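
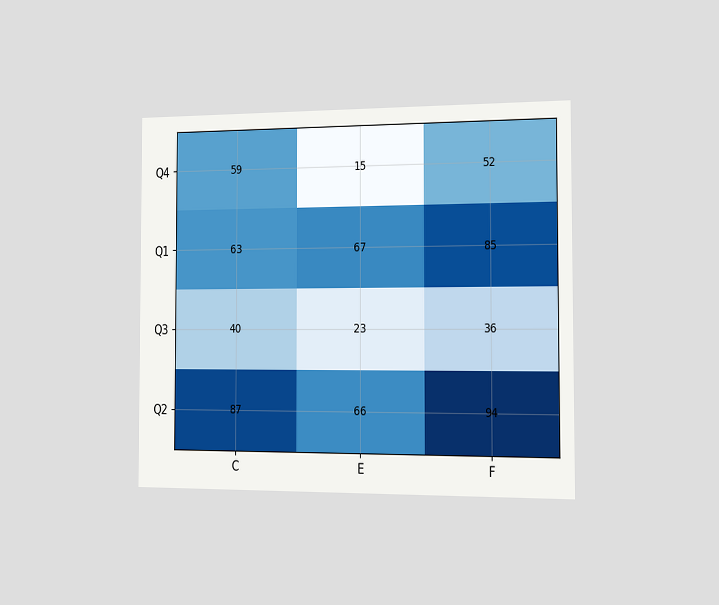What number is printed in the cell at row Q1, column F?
The chart is viewed slightly from the right. The (Q1, F) cell reads 85.

85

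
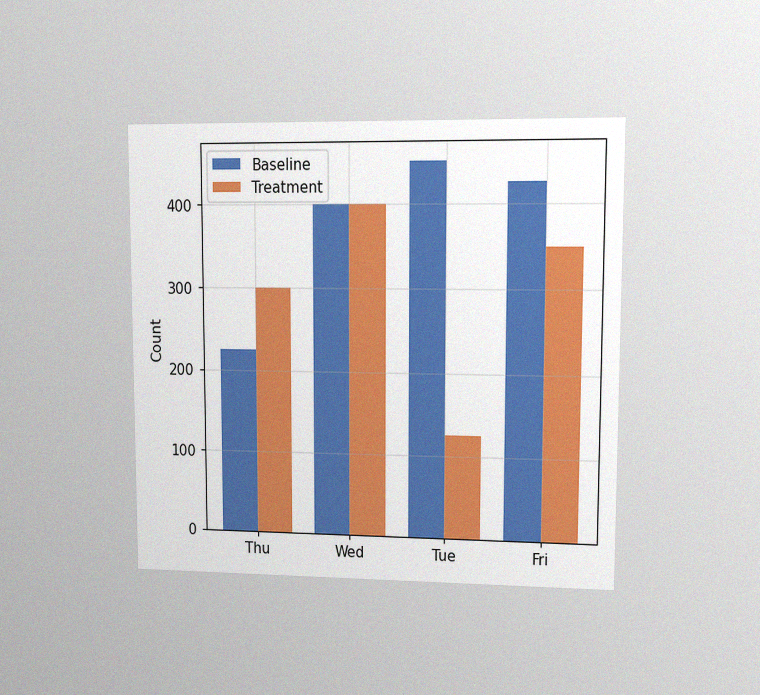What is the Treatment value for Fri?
The chart is viewed at a slight angle, with some photo noise. The Treatment bar at Fri reaches 350 on the y-axis.

350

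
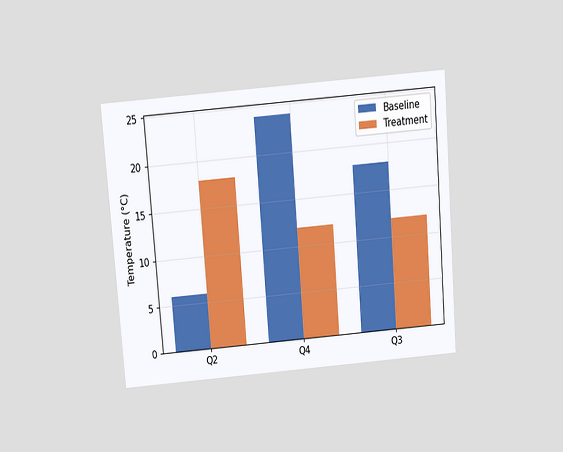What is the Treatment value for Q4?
12°C

The chart is tilted about 5° counter-clockwise and viewed slightly from above. The Treatment bar at Q4 reaches 12°C on the y-axis.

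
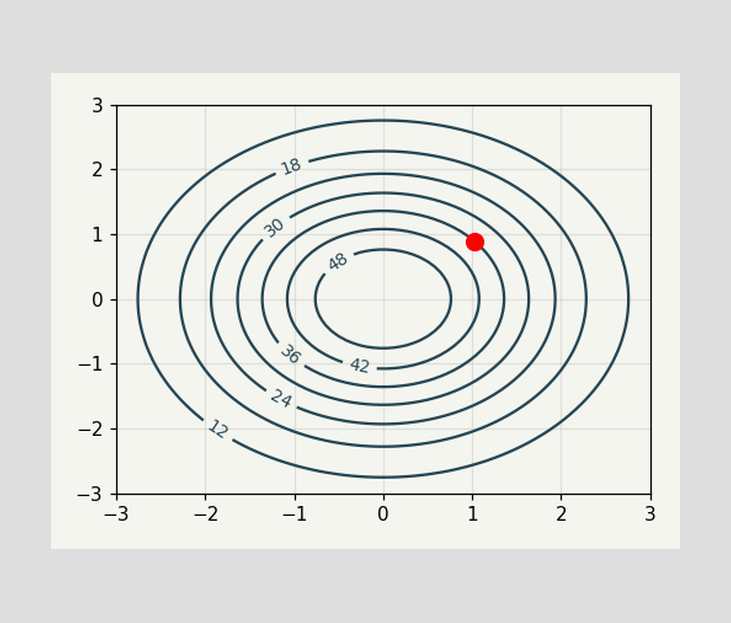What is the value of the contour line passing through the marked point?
The marked point sits on the contour labelled 36.

36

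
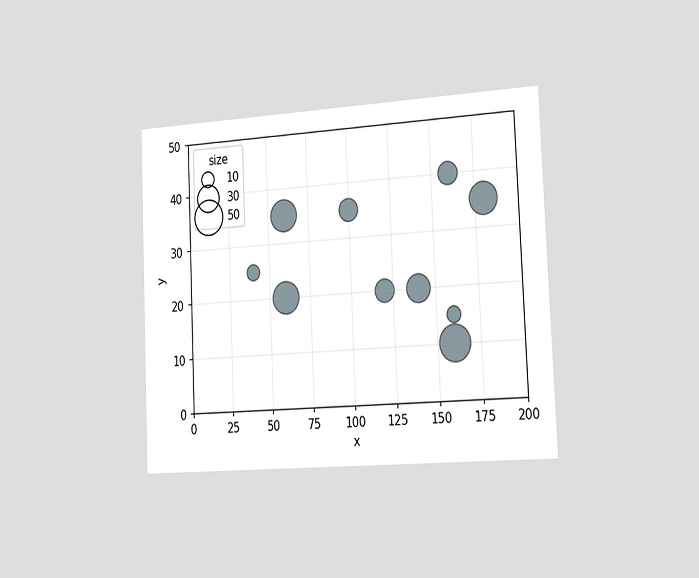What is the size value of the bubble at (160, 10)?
The chart is tilted about 2° counter-clockwise and viewed slightly from the right. Matching the bubble at (160, 10) against the size legend gives 50.

50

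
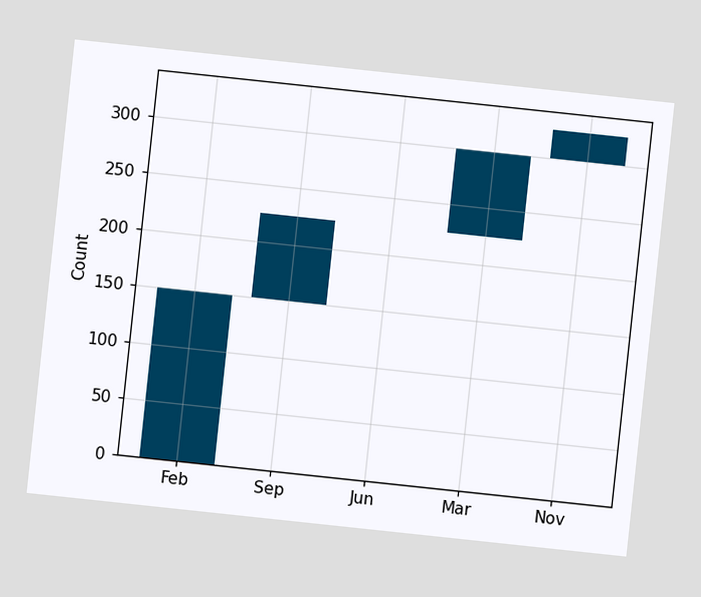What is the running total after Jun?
The chart is tilted about 6° clockwise. After Jun the running total reaches 225.

225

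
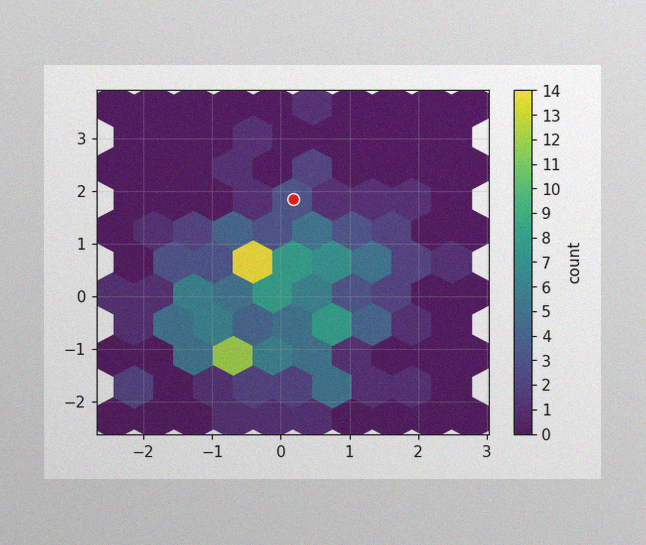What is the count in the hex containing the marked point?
The image has some photo noise and uneven lighting. The marked hex reads 3 on the colorbar.

3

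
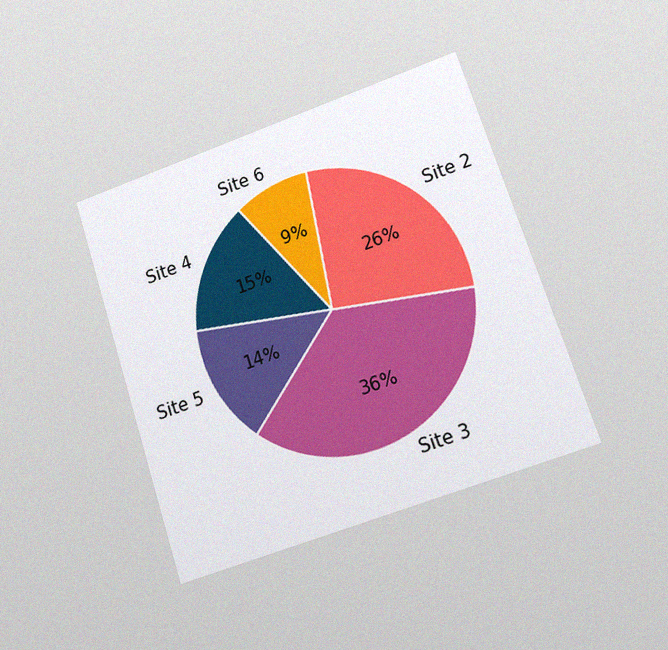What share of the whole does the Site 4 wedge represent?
The chart is tilted about 18° counter-clockwise and viewed at a slight angle, with some photo noise. The Site 4 slice takes up 15% of the pie.

15%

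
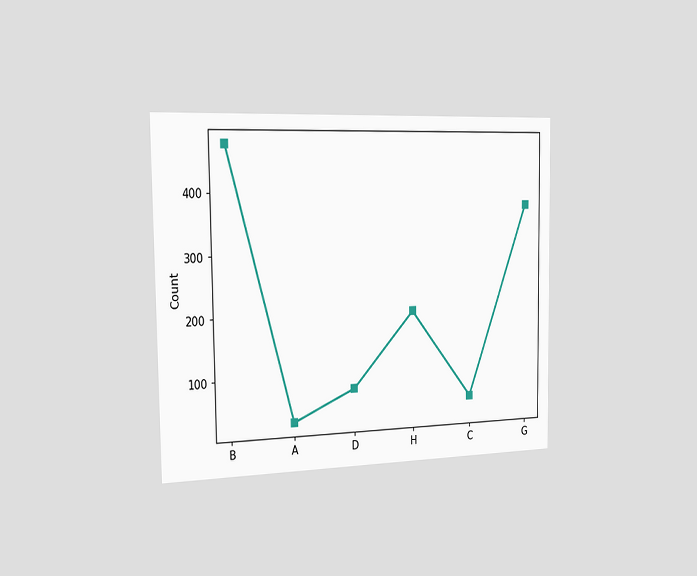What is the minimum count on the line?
The chart is viewed slightly from the left. The lowest point is at A, and reading across to the y-axis gives 25.

25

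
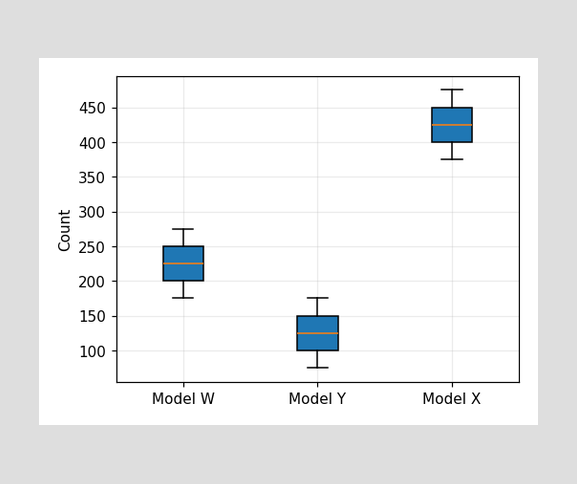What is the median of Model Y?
125

The median line in the Model Y box sits at 125.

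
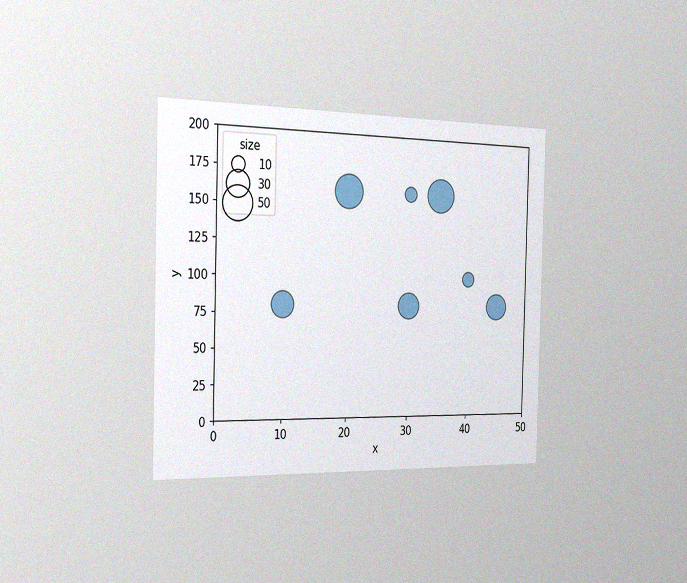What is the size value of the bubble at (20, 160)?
50

The chart is viewed slightly from the left, with some photo noise. Matching the bubble at (20, 160) against the size legend gives 50.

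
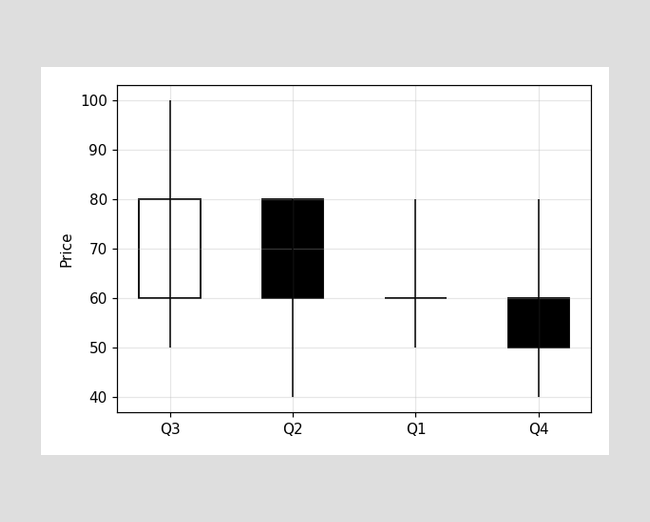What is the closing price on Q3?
80

The Q3 candle closes at 80.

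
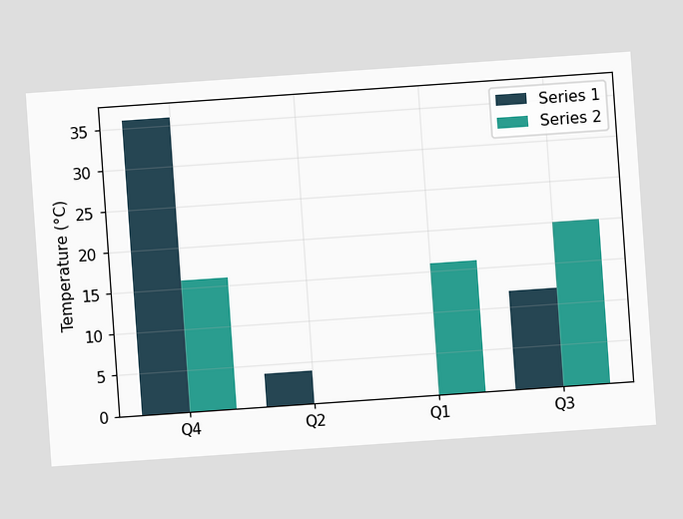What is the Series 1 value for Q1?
The chart is tilted about 4° counter-clockwise. The Series 1 bar at Q1 reaches 0°C on the y-axis.

0°C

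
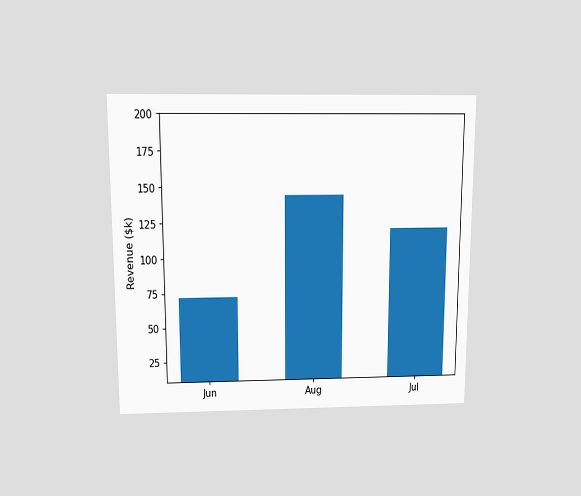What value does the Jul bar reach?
The chart is viewed slightly from above. Reading along the chart's y-axis, the Jul bar reaches $120k.

$120k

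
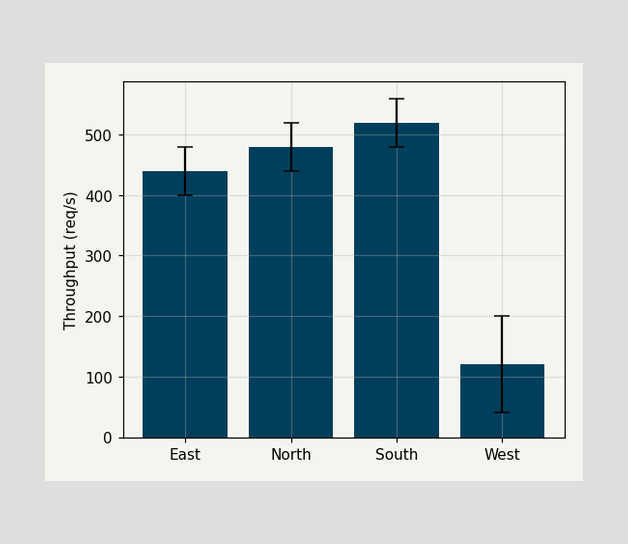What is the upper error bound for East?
The East bar's upper whisker reaches 480req/s.

480req/s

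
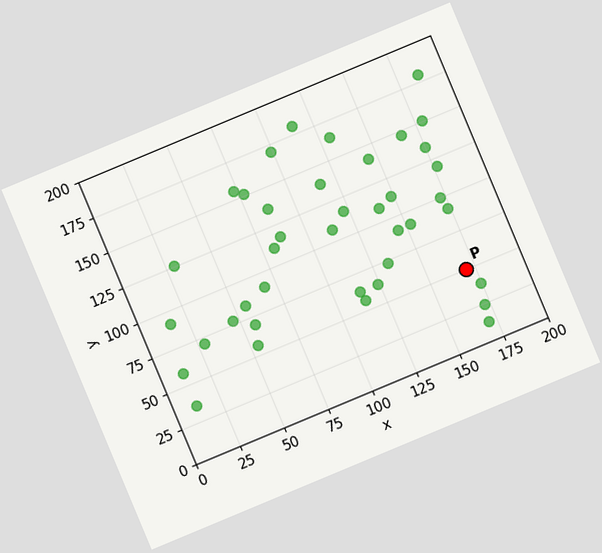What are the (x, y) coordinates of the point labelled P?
(170, 50)

The chart is tilted about 23° counter-clockwise. Following the gridlines from P to each axis, P sits at (170, 50).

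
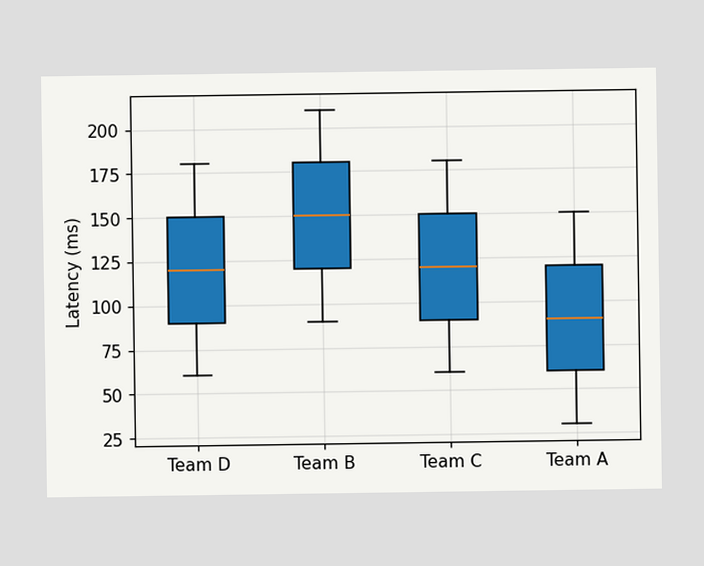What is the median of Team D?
120ms

The median line in the Team D box sits at 120ms.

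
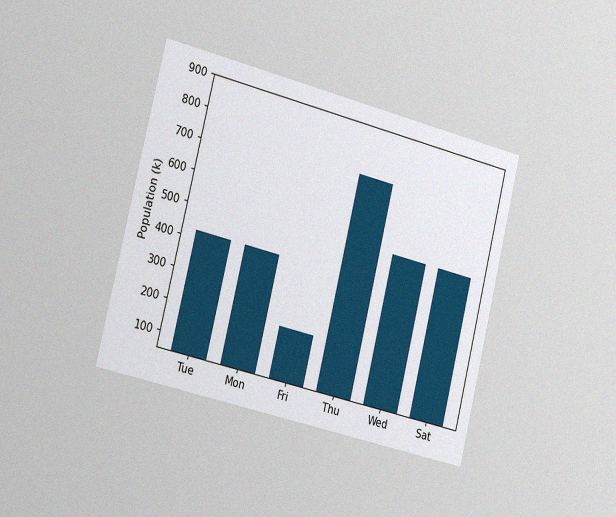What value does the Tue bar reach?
The chart is tilted about 14° clockwise and viewed slightly from the left, with some photo noise. Reading along the chart's y-axis, the Tue bar reaches 424k.

424k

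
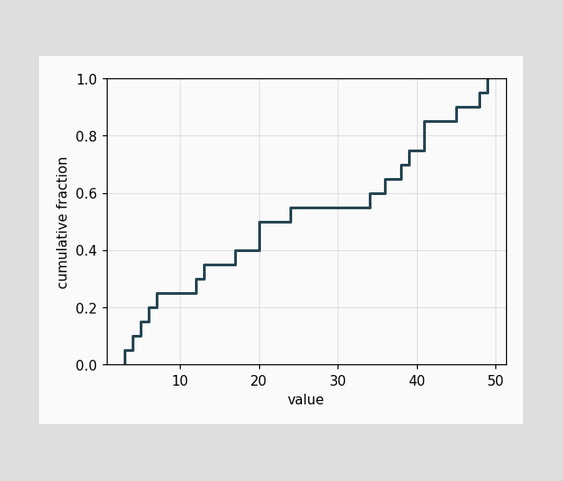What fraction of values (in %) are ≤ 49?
100%

At x=49 the ECDF step is at 100%.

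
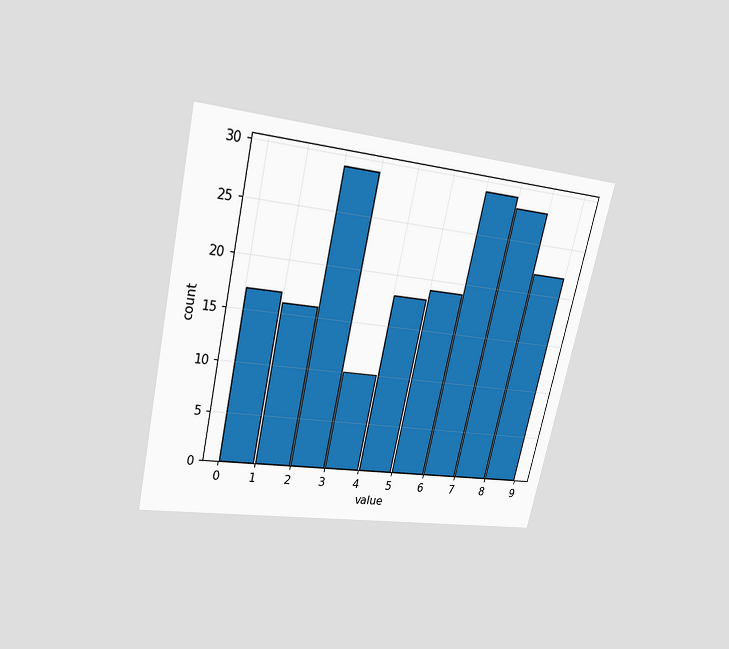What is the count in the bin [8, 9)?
22

The chart is tilted about 13° clockwise and viewed slightly from above. The [8, 9) bin has height 22.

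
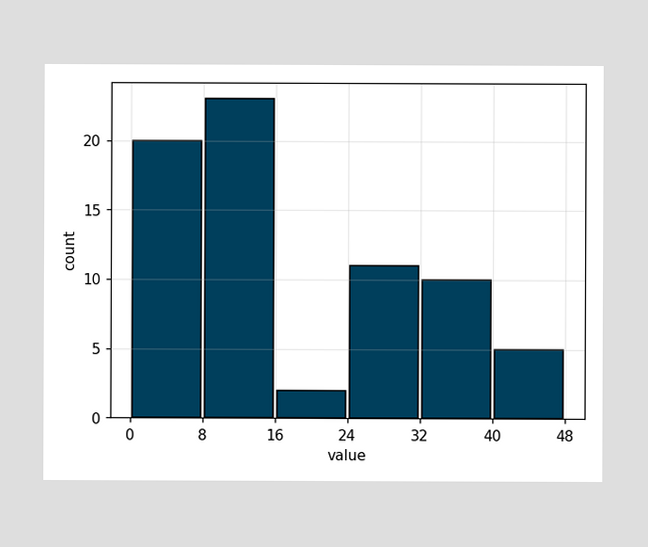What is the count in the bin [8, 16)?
The [8, 16) bin has height 23.

23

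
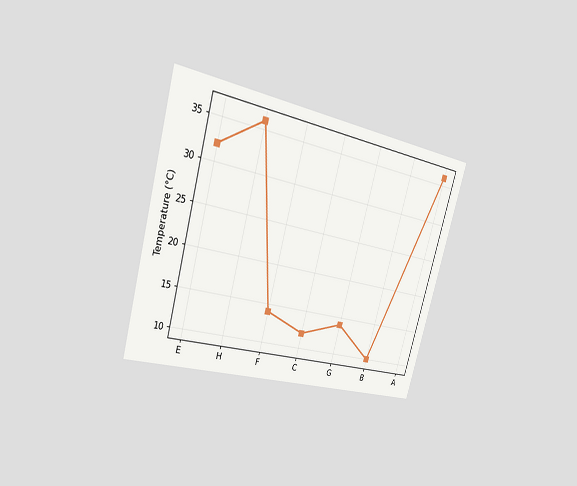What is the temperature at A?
36°C

The chart is tilted about 15° clockwise and viewed slightly from the left. At A, the line is at 36°C.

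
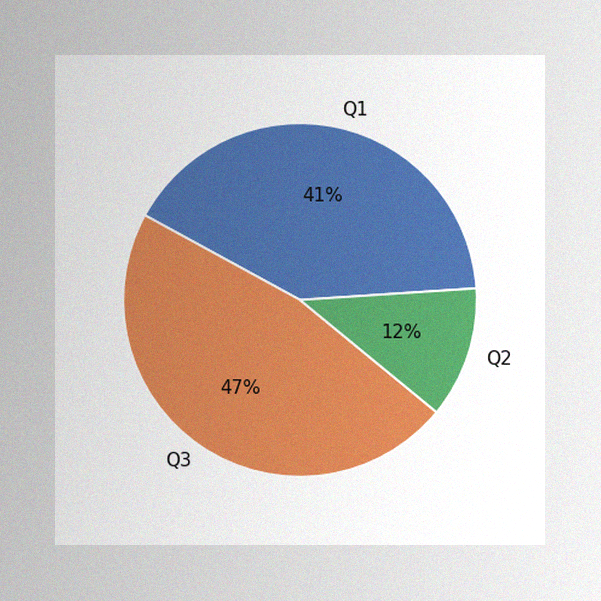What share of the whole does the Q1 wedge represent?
41%

The image has some photo noise and uneven lighting. The Q1 slice takes up 41% of the pie.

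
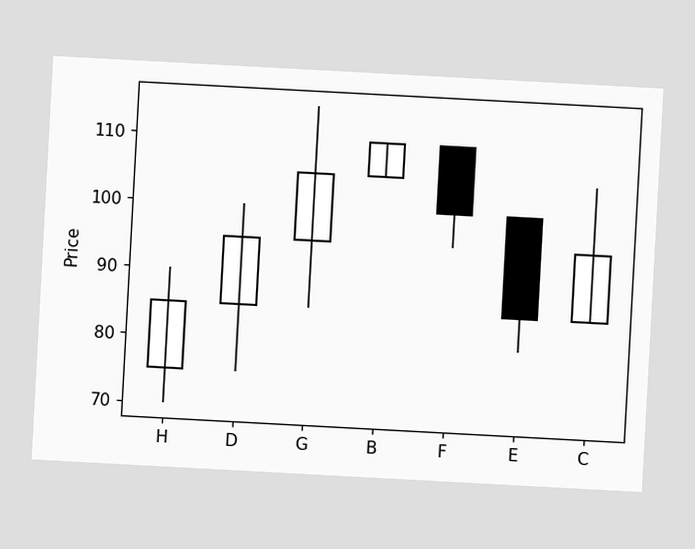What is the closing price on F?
The chart is tilted about 3° clockwise. The F candle closes at 100.

100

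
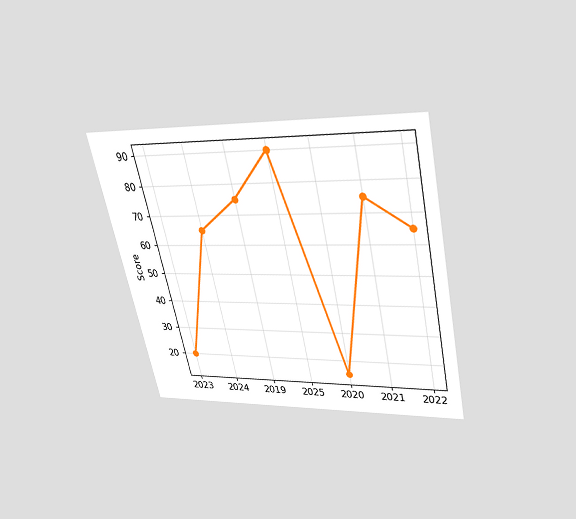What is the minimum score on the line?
15

The chart is tilted about 12° counter-clockwise and viewed slightly from above. The lowest point is at 2020, and reading across to the y-axis gives 15.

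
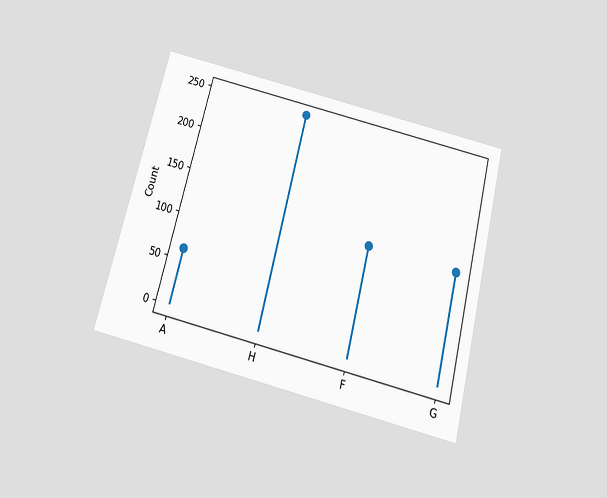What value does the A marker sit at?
62

The chart is tilted about 14° clockwise and viewed slightly from below. The A marker sits at 62.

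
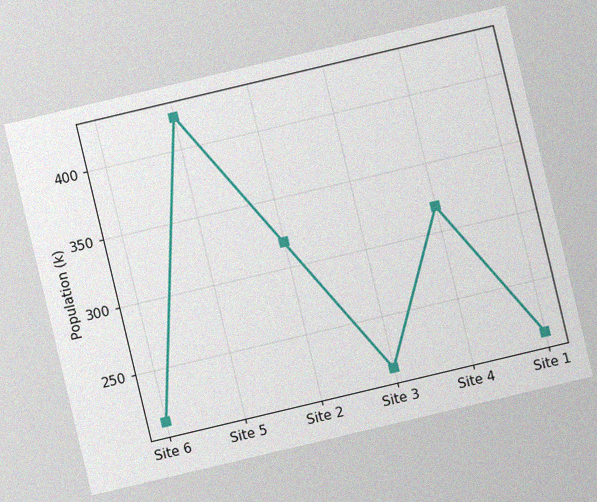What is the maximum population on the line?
The chart is tilted about 13° counter-clockwise, with some photo noise. The highest point is at Site 5, and reading across to the y-axis gives 424k.

424k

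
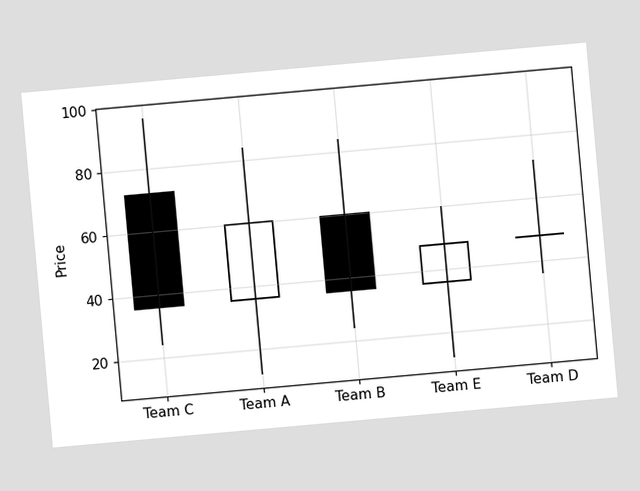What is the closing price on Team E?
The chart is tilted about 5° counter-clockwise. The Team E candle closes at 48.

48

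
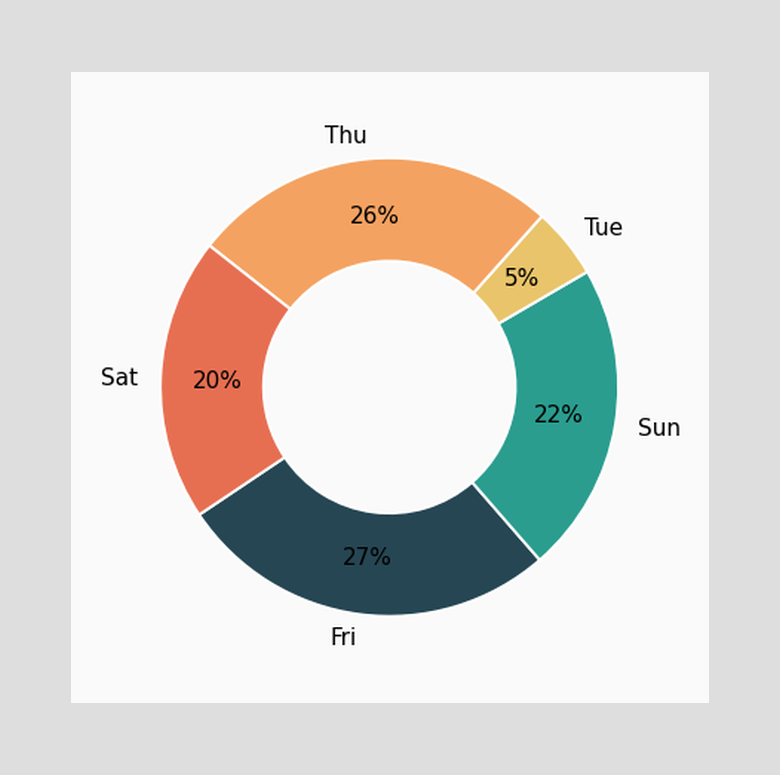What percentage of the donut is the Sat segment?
20%

The Sat segment takes up 20% of the ring.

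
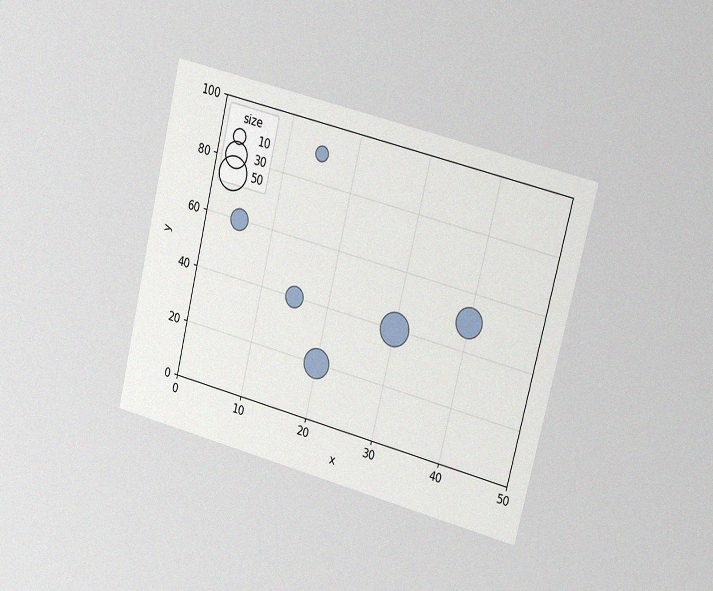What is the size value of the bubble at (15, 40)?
20

The chart is tilted about 14° clockwise and viewed slightly from the right, with some photo noise. Matching the bubble at (15, 40) against the size legend gives 20.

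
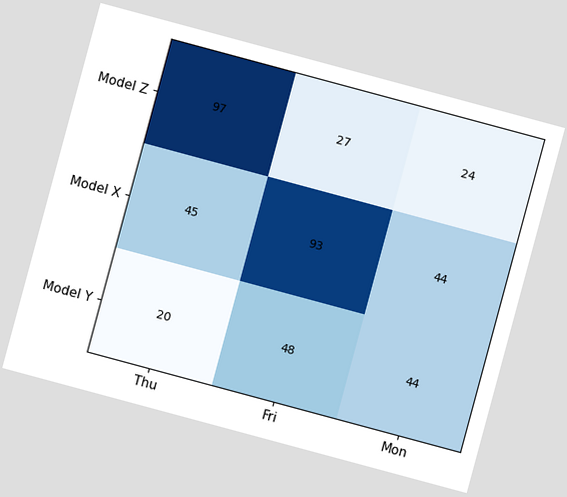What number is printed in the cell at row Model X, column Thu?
45

The chart is tilted about 15° clockwise. The (Model X, Thu) cell reads 45.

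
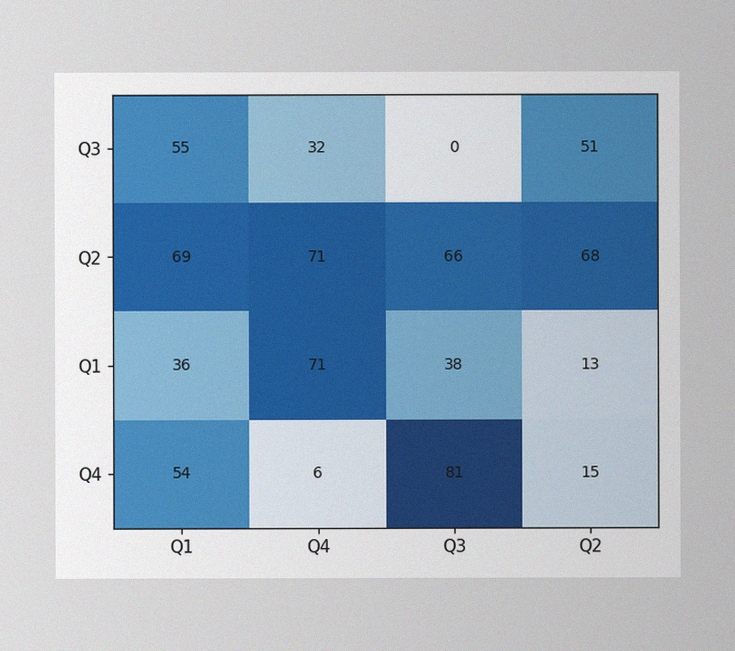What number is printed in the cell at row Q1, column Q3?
The image has some photo noise and uneven lighting. The (Q1, Q3) cell reads 38.

38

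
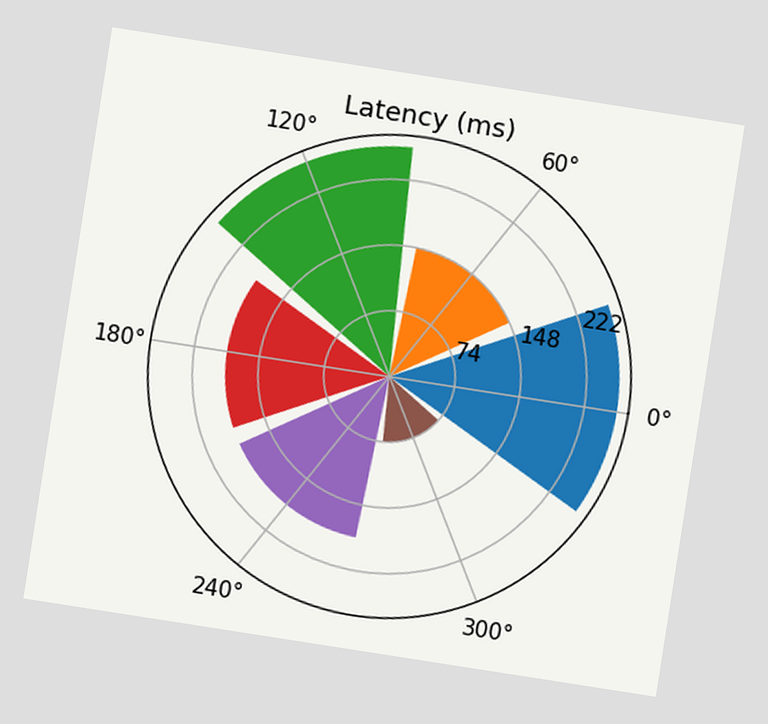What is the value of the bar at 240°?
The chart is tilted about 9° clockwise. The bar at 240° reaches 185ms on the radial axis.

185ms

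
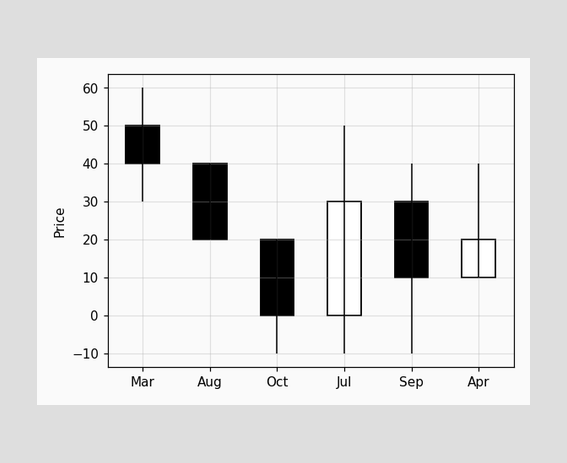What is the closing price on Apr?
20

The Apr candle closes at 20.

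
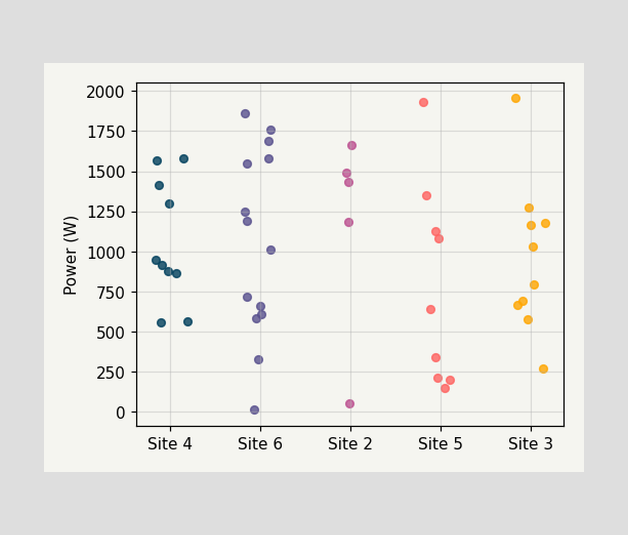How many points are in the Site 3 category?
Counting the markers in the Site 3 column gives 10.

10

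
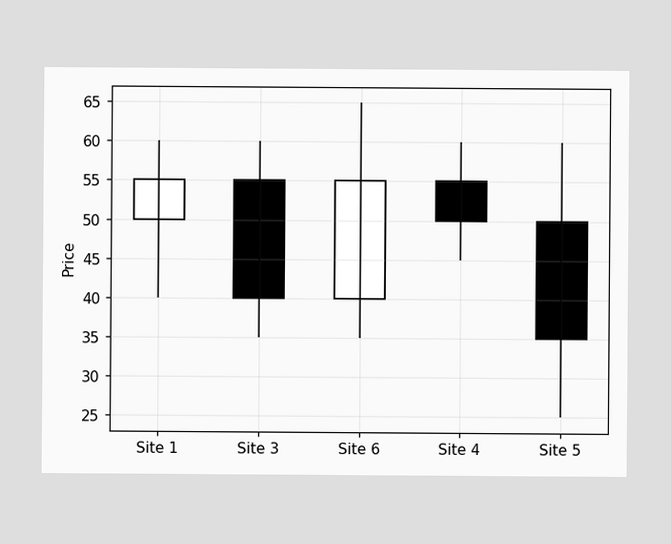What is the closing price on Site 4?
50

The Site 4 candle closes at 50.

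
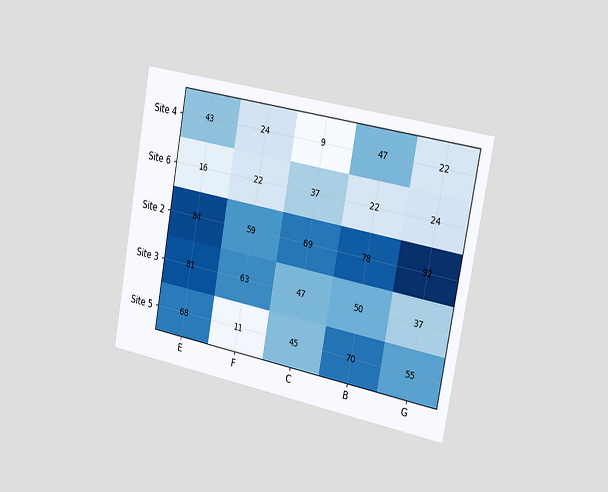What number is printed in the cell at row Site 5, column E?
68

The chart is tilted about 10° clockwise and viewed slightly from the right. The (Site 5, E) cell reads 68.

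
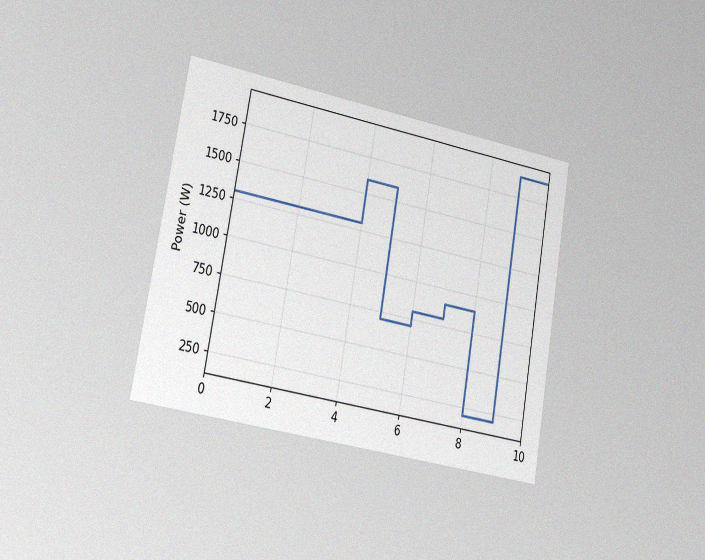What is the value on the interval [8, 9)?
200W

The chart is tilted about 10° clockwise and viewed slightly from the left, with some photo noise. On [8, 9) the step sits at 200W.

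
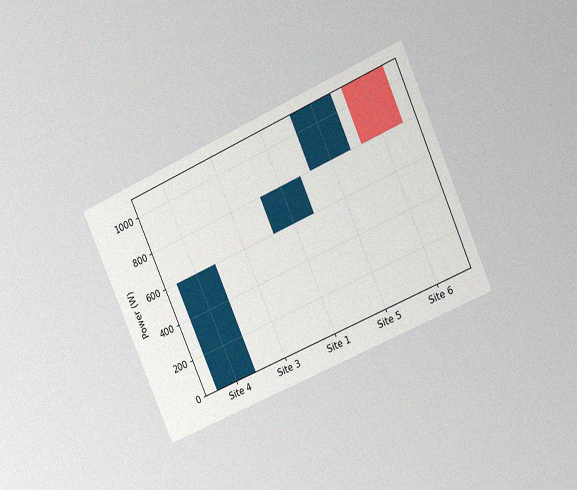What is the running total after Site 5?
The chart is tilted about 24° counter-clockwise and viewed at a slight angle, with some photo noise. After Site 5 the running total reaches 1100W.

1100W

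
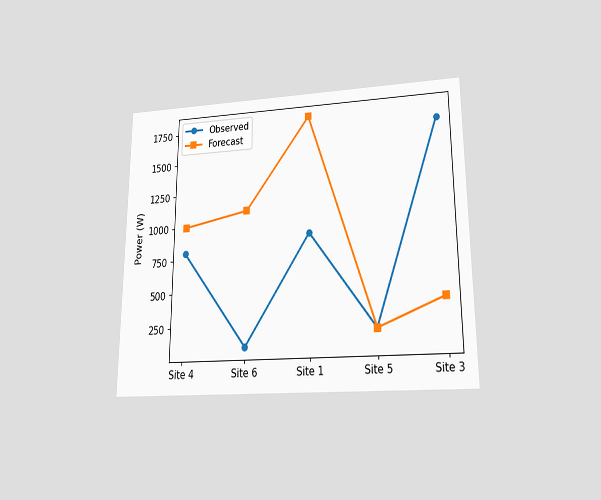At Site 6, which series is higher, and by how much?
The chart is viewed slightly from below. At Site 6, Forecast sits above the other line by 1000W.

Forecast, by 1000W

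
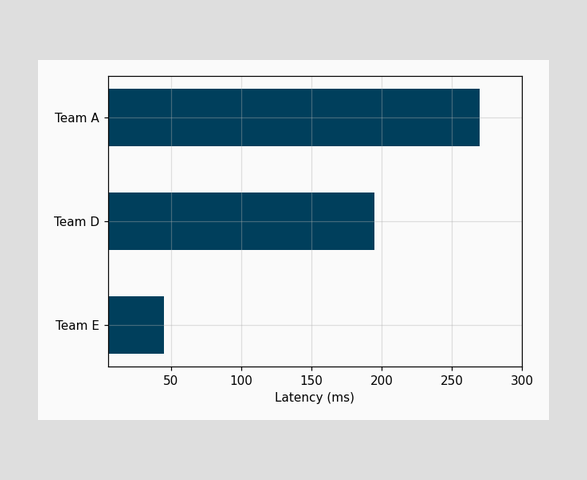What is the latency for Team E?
Reading along the chart's x-axis, the Team E bar reaches 45ms.

45ms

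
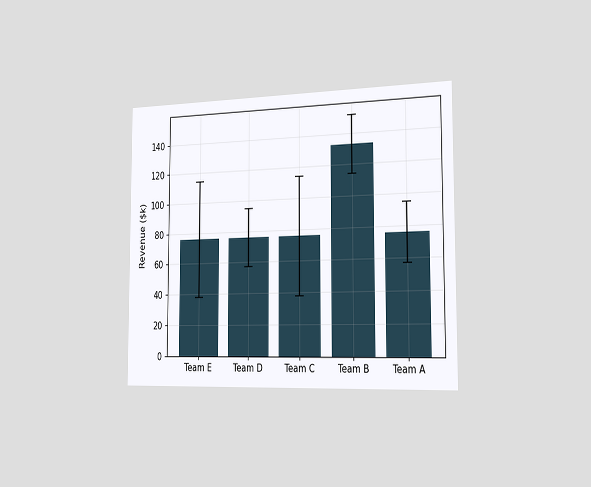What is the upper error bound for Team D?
$95k

The chart is viewed slightly from the right. The Team D bar's upper whisker reaches $95k.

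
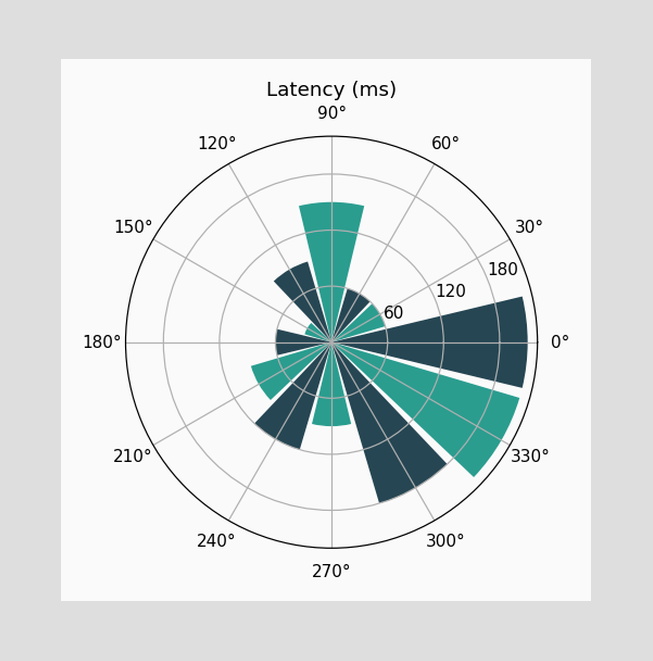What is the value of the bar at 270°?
The bar at 270° reaches 90ms on the radial axis.

90ms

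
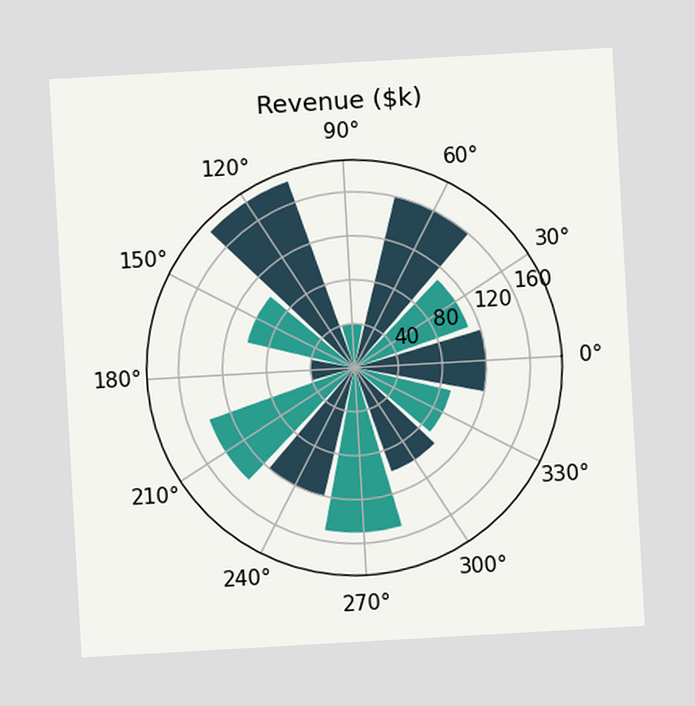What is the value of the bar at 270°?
$150k

The chart is tilted about 3° counter-clockwise. The bar at 270° reaches $150k on the radial axis.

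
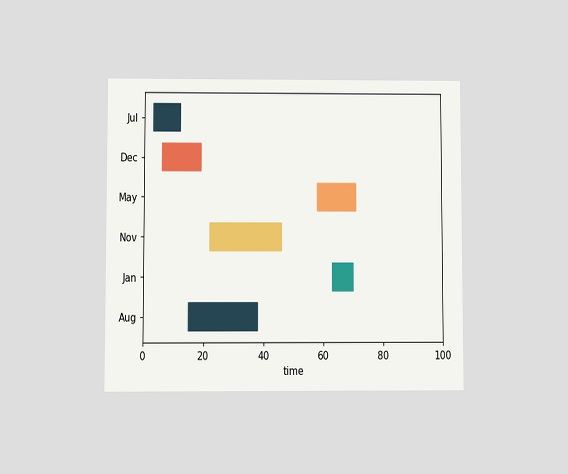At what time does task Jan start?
63

The chart is viewed at a slight angle. The Jan bar begins at t=63.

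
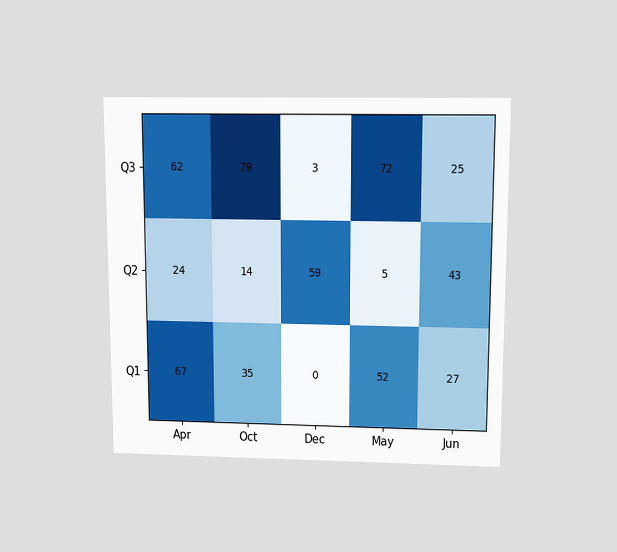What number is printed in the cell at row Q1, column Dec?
The chart is viewed slightly from above. The (Q1, Dec) cell reads 0.

0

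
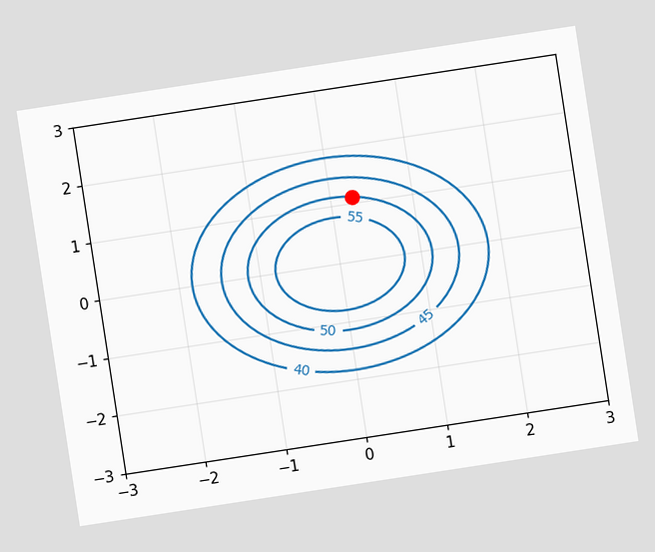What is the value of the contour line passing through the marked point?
The chart is tilted about 9° counter-clockwise. The marked point sits on the contour labelled 50.

50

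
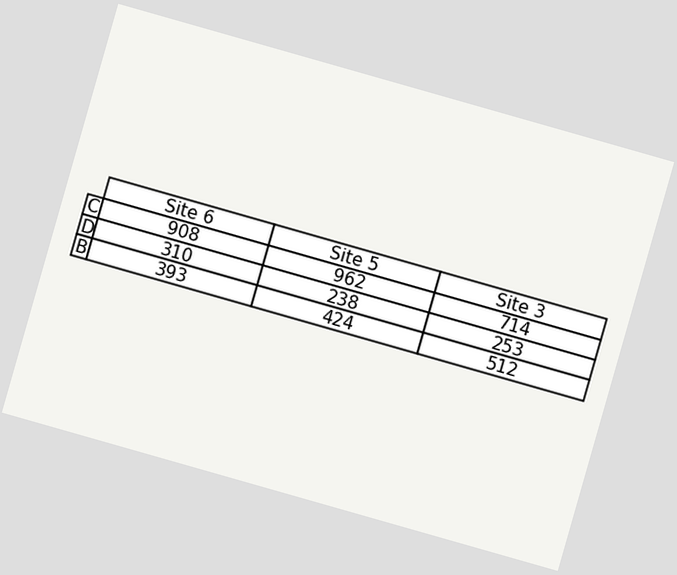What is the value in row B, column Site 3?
512

The chart is tilted about 16° clockwise. The (B, Site 3) cell reads 512.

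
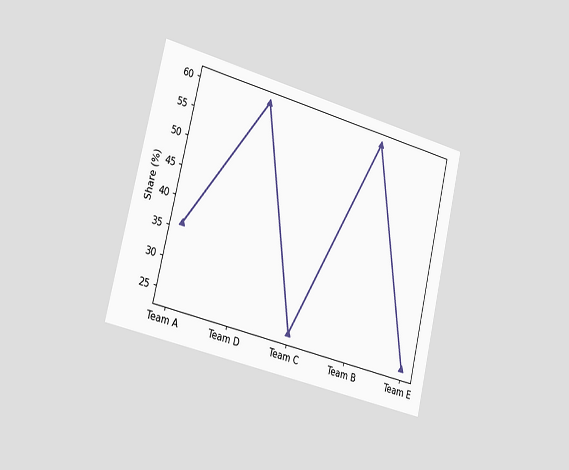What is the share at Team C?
The chart is tilted about 13° clockwise and viewed slightly from the left. At Team C, the line is at 24%.

24%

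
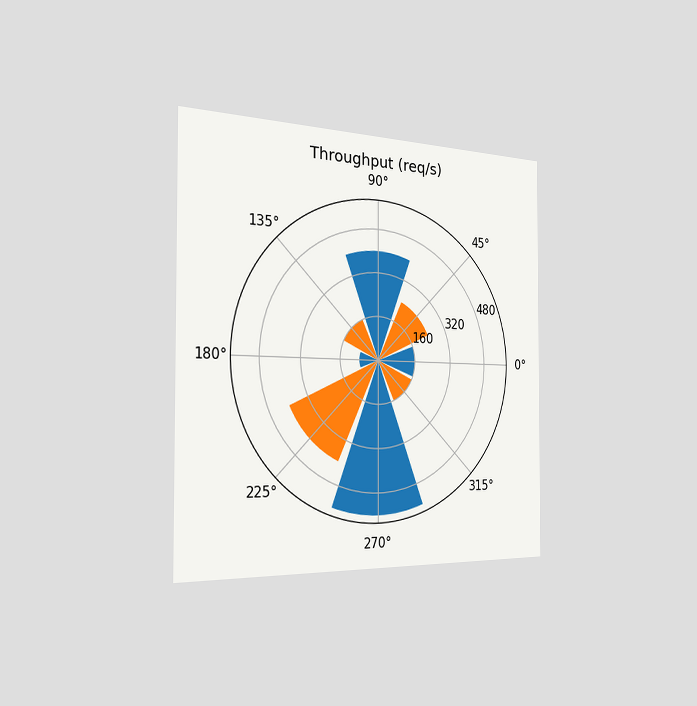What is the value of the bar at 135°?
160req/s

The chart is viewed slightly from the left. The bar at 135° reaches 160req/s on the radial axis.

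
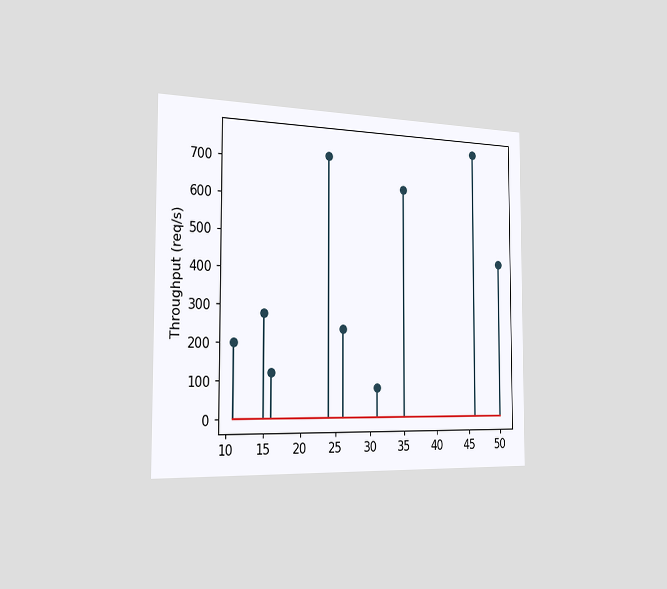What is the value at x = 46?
760req/s

The chart is viewed slightly from the left. The stem at x=46 reaches 760req/s.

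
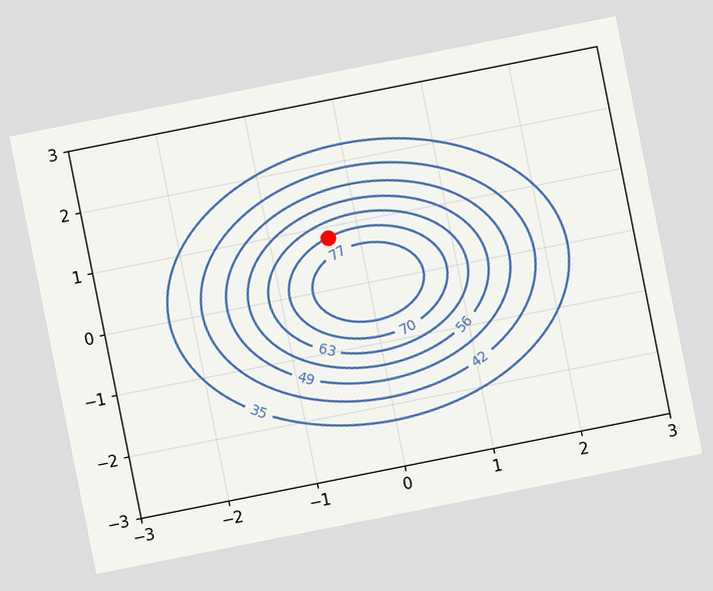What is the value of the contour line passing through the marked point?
70

The chart is tilted about 11° counter-clockwise. The marked point sits on the contour labelled 70.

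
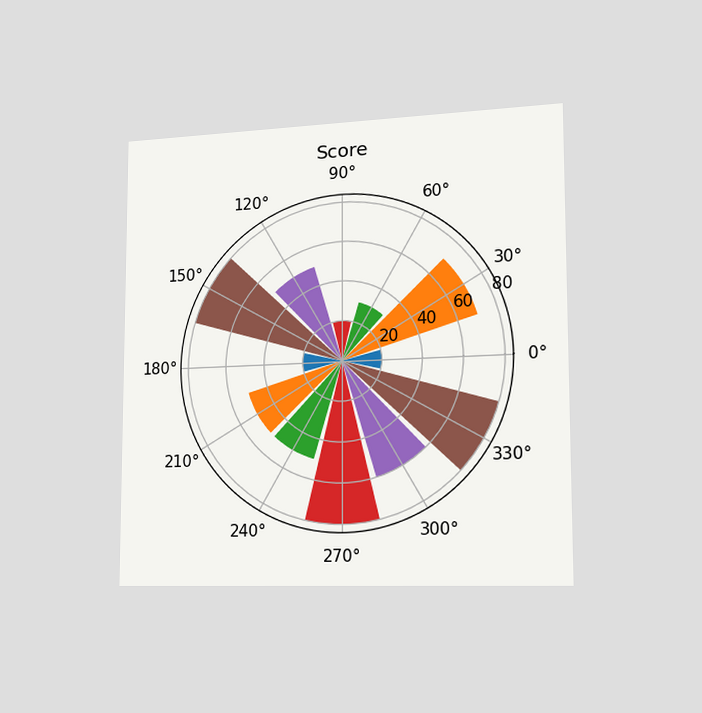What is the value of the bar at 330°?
The chart is viewed slightly from the right. The bar at 330° reaches 80 on the radial axis.

80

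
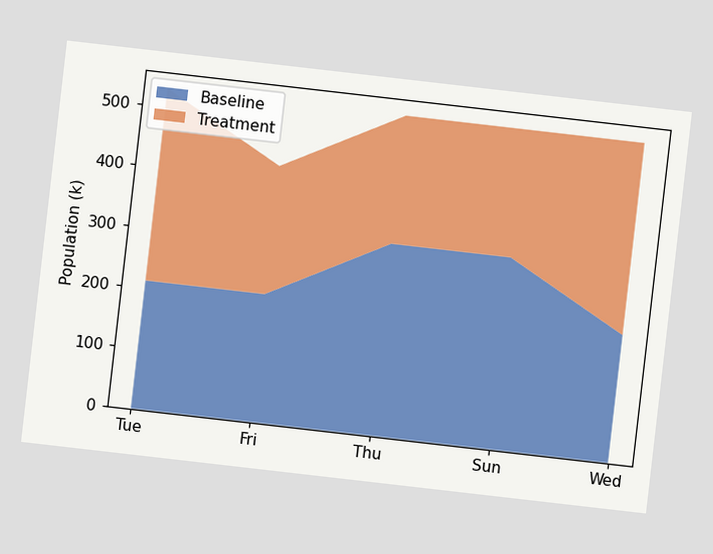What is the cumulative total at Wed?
The chart is tilted about 7° clockwise. The stacked total at Wed reaches 530k.

530k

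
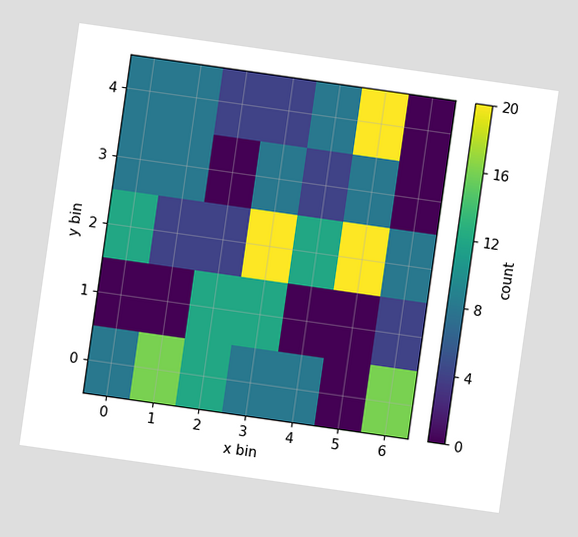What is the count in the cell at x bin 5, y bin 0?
The chart is tilted about 8° clockwise. Matching the cell (5, 0) against the colorbar gives 0.

0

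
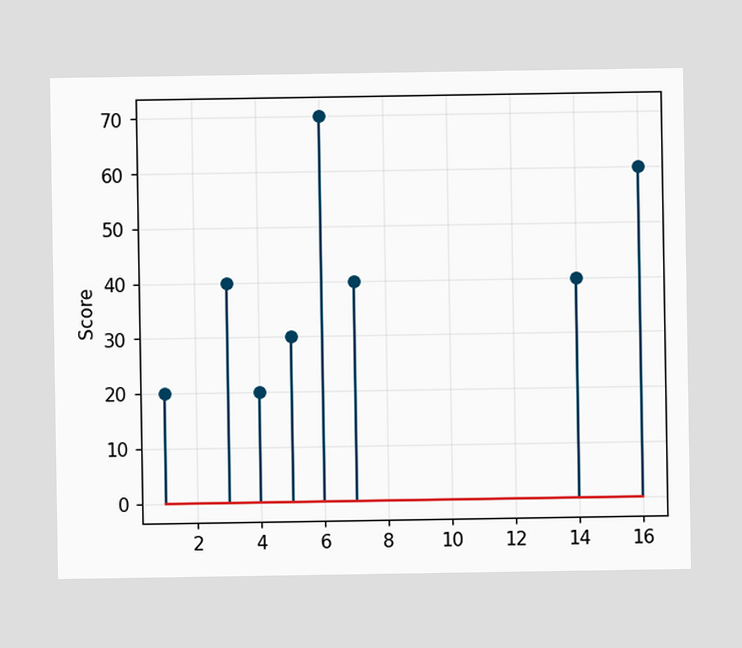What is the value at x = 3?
The stem at x=3 reaches 40.

40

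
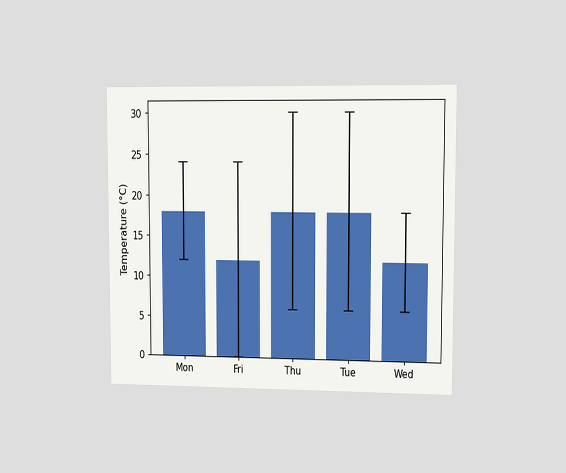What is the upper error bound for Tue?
30°C

The chart is viewed slightly from the right. The Tue bar's upper whisker reaches 30°C.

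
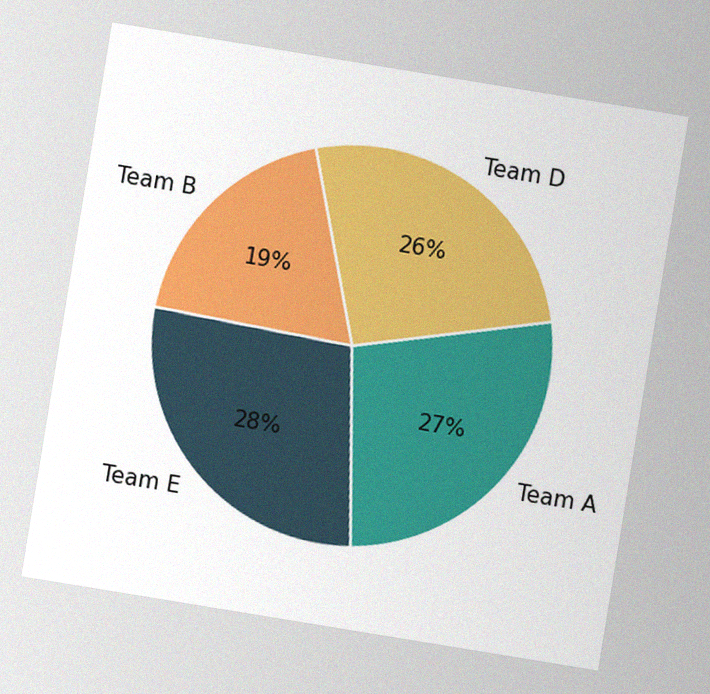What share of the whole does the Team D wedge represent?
The chart is tilted about 9° clockwise, with some photo noise. The Team D slice takes up 26% of the pie.

26%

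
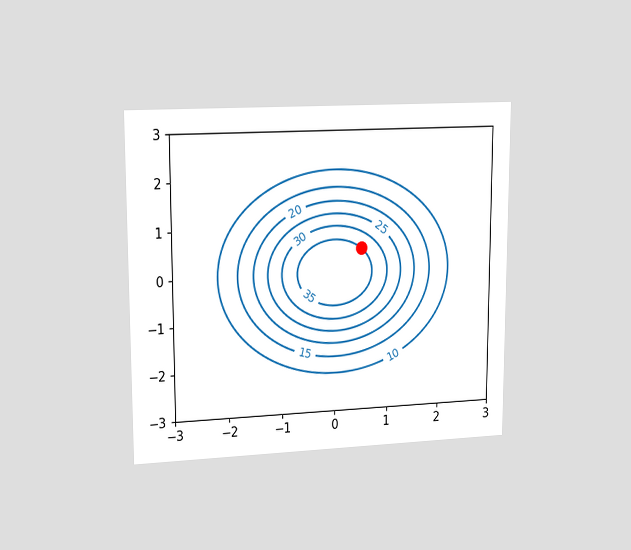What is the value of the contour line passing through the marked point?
The chart is viewed at a slight angle. The marked point sits on the contour labelled 35.

35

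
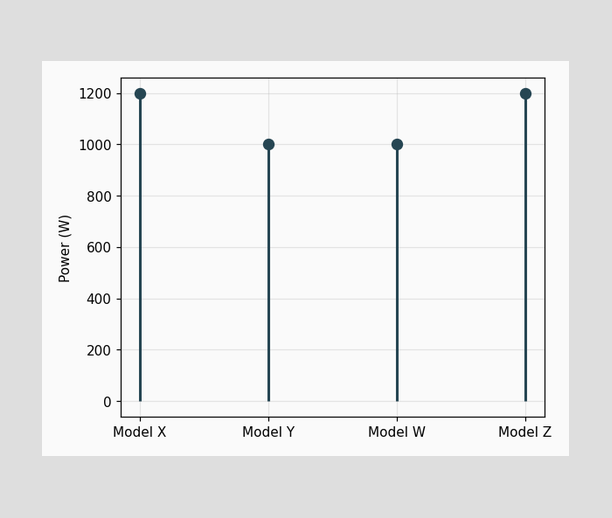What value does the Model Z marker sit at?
The Model Z marker sits at 1200W.

1200W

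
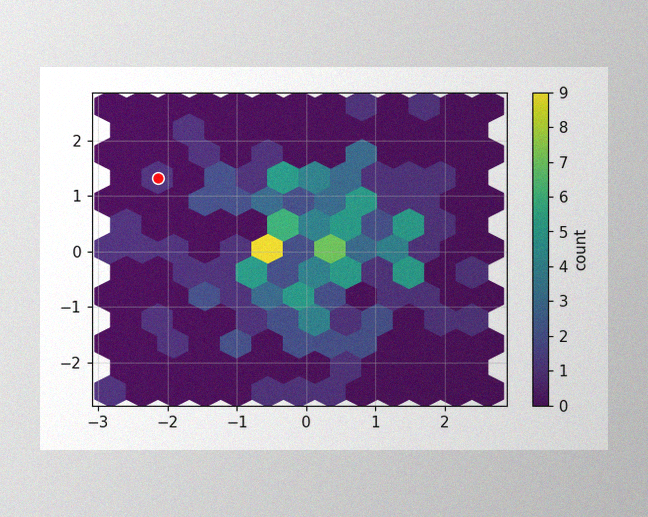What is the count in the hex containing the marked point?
1

The image has some photo noise and uneven lighting. The marked hex reads 1 on the colorbar.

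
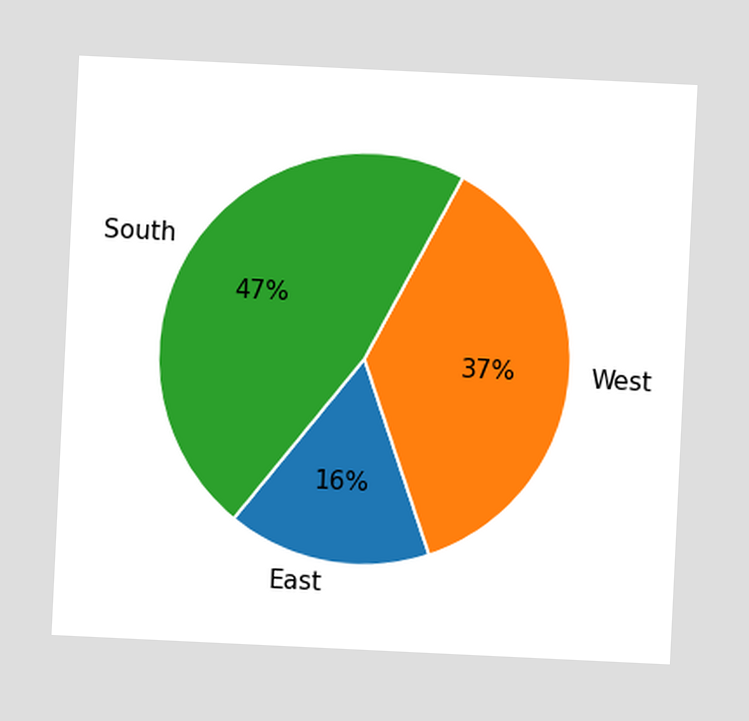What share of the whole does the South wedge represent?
The chart is tilted about 3° clockwise. The South slice takes up 47% of the pie.

47%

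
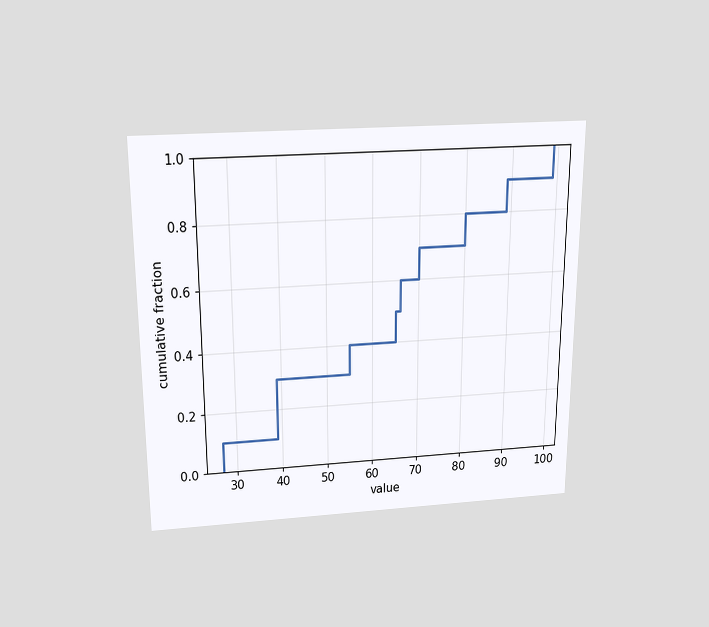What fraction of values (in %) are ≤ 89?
90%

The chart is viewed slightly from above. At x=89 the ECDF step is at 90%.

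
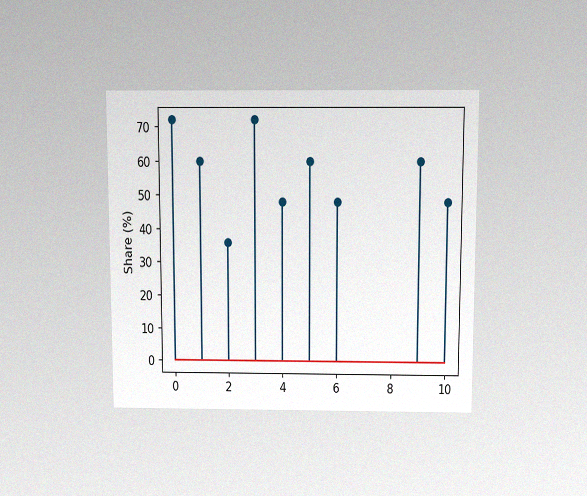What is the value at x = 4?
48%

The chart is viewed slightly from above, with some photo noise. The stem at x=4 reaches 48%.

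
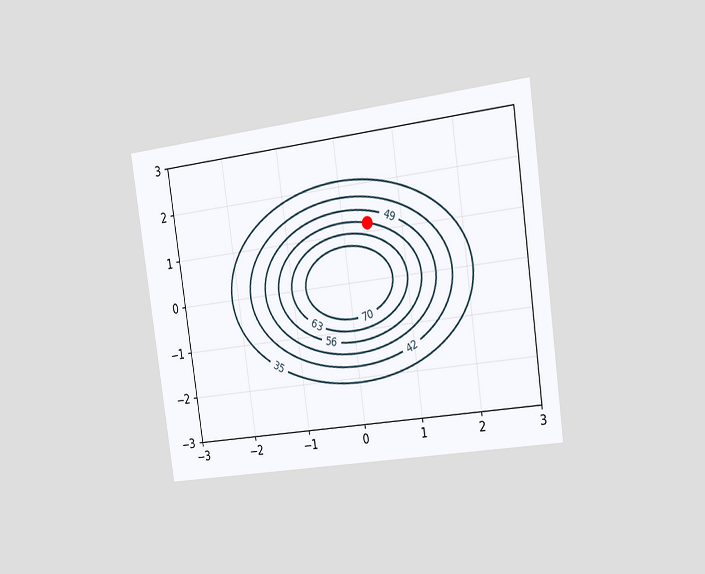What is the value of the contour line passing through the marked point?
The chart is tilted about 8° counter-clockwise and viewed slightly from the right. The marked point sits on the contour labelled 56.

56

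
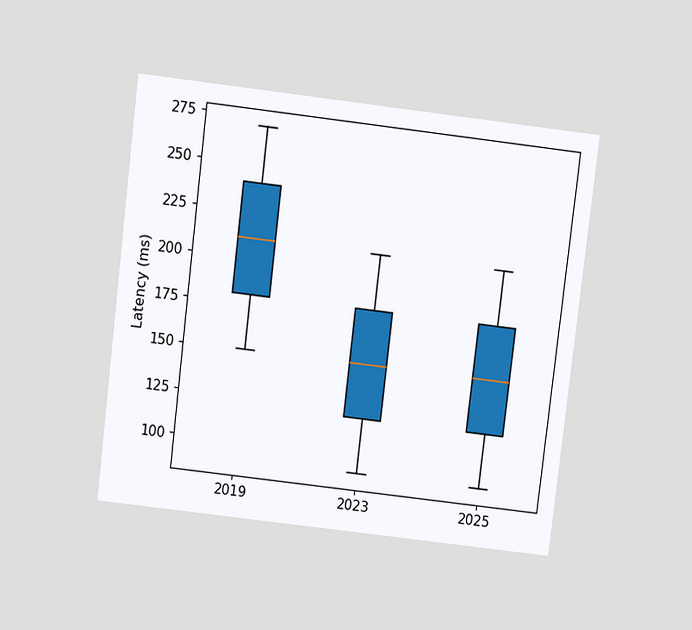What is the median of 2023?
The chart is tilted about 7° clockwise and viewed slightly from above. The median line in the 2023 box sits at 150ms.

150ms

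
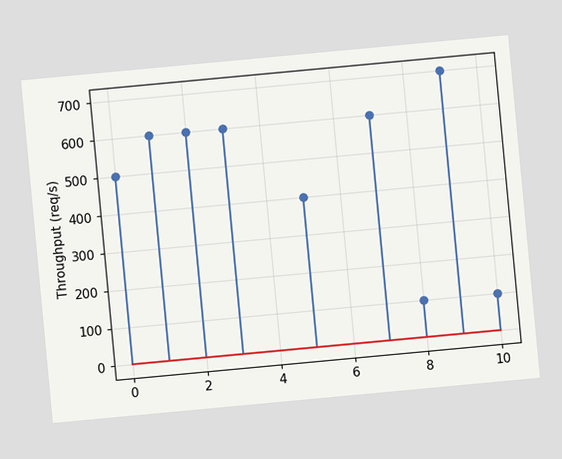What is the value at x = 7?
600req/s

The chart is tilted about 5° counter-clockwise. The stem at x=7 reaches 600req/s.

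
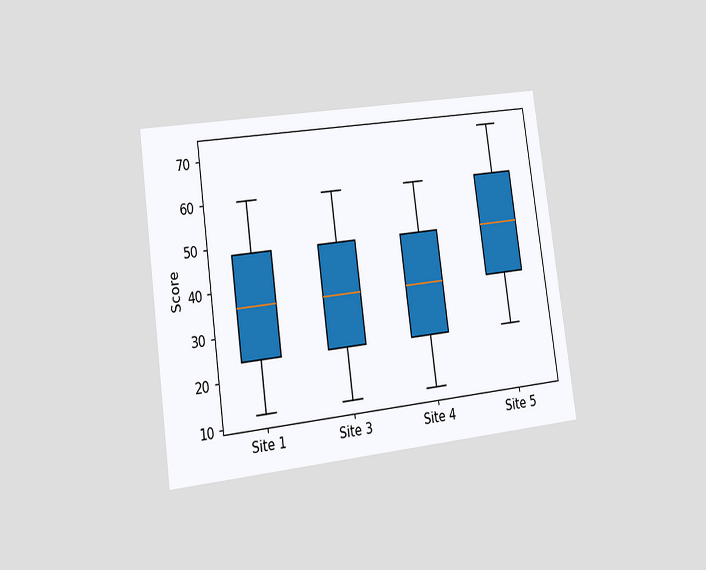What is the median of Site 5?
48

The chart is tilted about 8° counter-clockwise and viewed slightly from the left. The median line in the Site 5 box sits at 48.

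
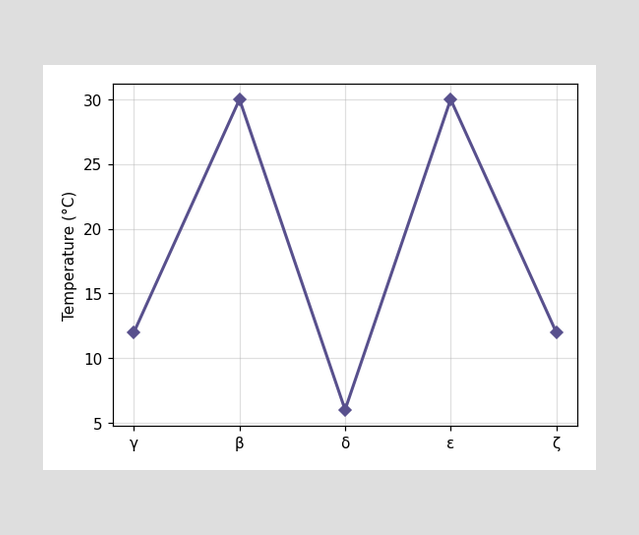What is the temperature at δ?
6°C

At δ, the line is at 6°C.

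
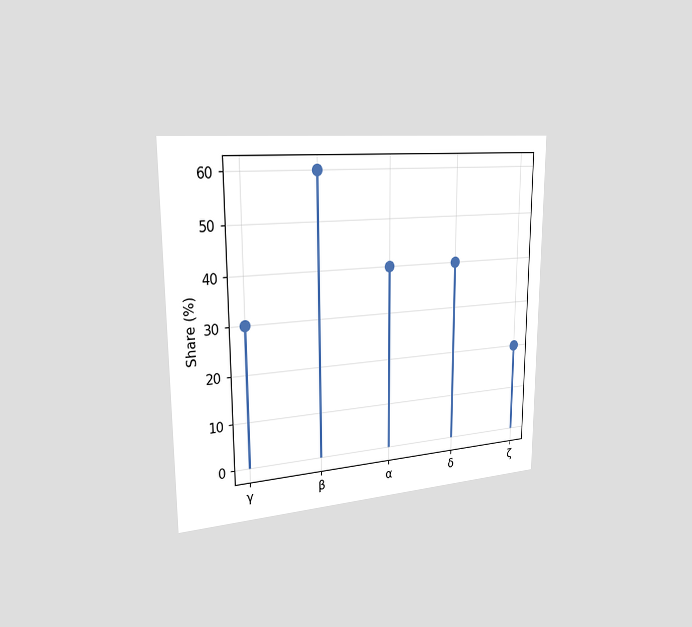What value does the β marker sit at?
60%

The chart is viewed slightly from the left. The β marker sits at 60%.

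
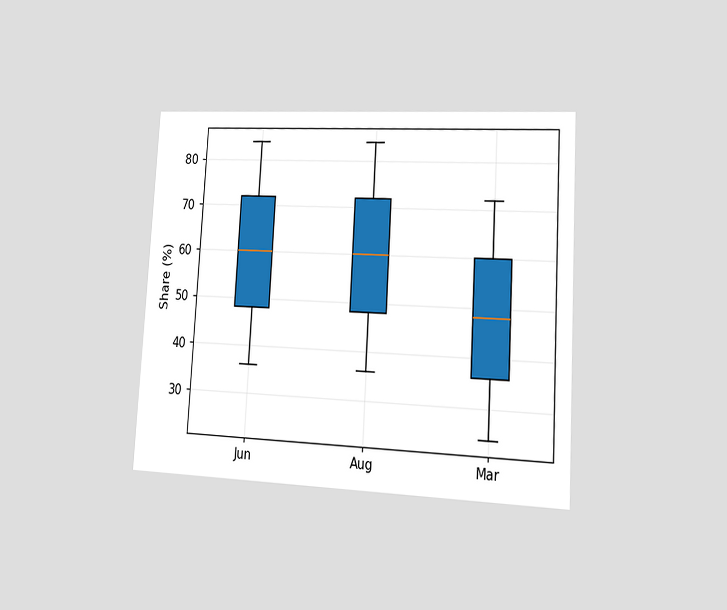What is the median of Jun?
The chart is tilted about 3° clockwise and viewed at a slight angle. The median line in the Jun box sits at 60%.

60%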